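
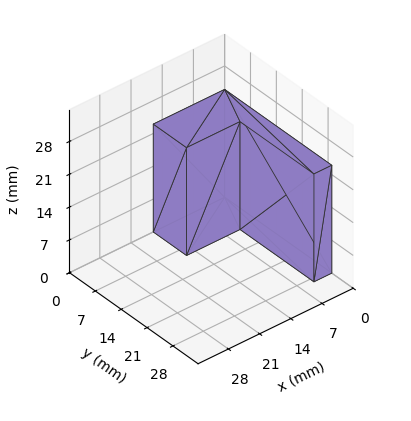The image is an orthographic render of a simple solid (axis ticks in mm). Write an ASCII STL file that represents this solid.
Reading the render: the shape is an L-shaped prism: outer 16 × 29 mm, arm thicknesses ≈ 9 mm (horizontal) and 4 mm (vertical), extruded 23 mm in z (dimensions read to the nearest mm from the axis ticks). For the STL, each face is triangulated and given an outward normal.

solid part
  facet normal 0.0000 0.0000 -1.0000
    outer loop
      vertex 16.0 9.0 0.0
      vertex 16.0 0.0 0.0
      vertex 0.0 0.0 0.0
    endloop
  endfacet
  facet normal 0.0000 0.0000 -1.0000
    outer loop
      vertex 4.0 9.0 0.0
      vertex 16.0 9.0 0.0
      vertex 0.0 0.0 0.0
    endloop
  endfacet
  facet normal 0.0000 0.0000 -1.0000
    outer loop
      vertex 4.0 29.0 0.0
      vertex 4.0 9.0 0.0
      vertex 0.0 0.0 0.0
    endloop
  endfacet
  facet normal 0.0000 0.0000 -1.0000
    outer loop
      vertex 0.0 29.0 0.0
      vertex 4.0 29.0 0.0
      vertex 0.0 0.0 0.0
    endloop
  endfacet
  facet normal 0.0000 0.0000 1.0000
    outer loop
      vertex 0.0 0.0 23.0
      vertex 16.0 0.0 23.0
      vertex 16.0 9.0 23.0
    endloop
  endfacet
  facet normal 0.0000 0.0000 1.0000
    outer loop
      vertex 0.0 0.0 23.0
      vertex 16.0 9.0 23.0
      vertex 4.0 9.0 23.0
    endloop
  endfacet
  facet normal 0.0000 0.0000 1.0000
    outer loop
      vertex 0.0 0.0 23.0
      vertex 4.0 9.0 23.0
      vertex 4.0 29.0 23.0
    endloop
  endfacet
  facet normal 0.0000 0.0000 1.0000
    outer loop
      vertex 0.0 0.0 23.0
      vertex 4.0 29.0 23.0
      vertex 0.0 29.0 23.0
    endloop
  endfacet
  facet normal 0.0000 -1.0000 0.0000
    outer loop
      vertex 0.0 0.0 0.0
      vertex 16.0 0.0 0.0
      vertex 16.0 0.0 23.0
    endloop
  endfacet
  facet normal 0.0000 -1.0000 0.0000
    outer loop
      vertex 0.0 0.0 0.0
      vertex 16.0 0.0 23.0
      vertex 0.0 0.0 23.0
    endloop
  endfacet
  facet normal 1.0000 0.0000 0.0000
    outer loop
      vertex 16.0 0.0 0.0
      vertex 16.0 9.0 0.0
      vertex 16.0 9.0 23.0
    endloop
  endfacet
  facet normal 1.0000 0.0000 0.0000
    outer loop
      vertex 16.0 0.0 0.0
      vertex 16.0 9.0 23.0
      vertex 16.0 0.0 23.0
    endloop
  endfacet
  facet normal 0.0000 1.0000 0.0000
    outer loop
      vertex 16.0 9.0 0.0
      vertex 4.0 9.0 0.0
      vertex 4.0 9.0 23.0
    endloop
  endfacet
  facet normal 0.0000 1.0000 0.0000
    outer loop
      vertex 16.0 9.0 0.0
      vertex 4.0 9.0 23.0
      vertex 16.0 9.0 23.0
    endloop
  endfacet
  facet normal 1.0000 0.0000 0.0000
    outer loop
      vertex 4.0 9.0 0.0
      vertex 4.0 29.0 0.0
      vertex 4.0 29.0 23.0
    endloop
  endfacet
  facet normal 1.0000 0.0000 0.0000
    outer loop
      vertex 4.0 9.0 0.0
      vertex 4.0 29.0 23.0
      vertex 4.0 9.0 23.0
    endloop
  endfacet
  facet normal 0.0000 1.0000 0.0000
    outer loop
      vertex 4.0 29.0 0.0
      vertex 0.0 29.0 0.0
      vertex 0.0 29.0 23.0
    endloop
  endfacet
  facet normal 0.0000 1.0000 0.0000
    outer loop
      vertex 4.0 29.0 0.0
      vertex 0.0 29.0 23.0
      vertex 4.0 29.0 23.0
    endloop
  endfacet
  facet normal -1.0000 0.0000 0.0000
    outer loop
      vertex 0.0 29.0 0.0
      vertex 0.0 0.0 0.0
      vertex 0.0 0.0 23.0
    endloop
  endfacet
  facet normal -1.0000 0.0000 0.0000
    outer loop
      vertex 0.0 29.0 0.0
      vertex 0.0 0.0 23.0
      vertex 0.0 29.0 23.0
    endloop
  endfacet
endsolid part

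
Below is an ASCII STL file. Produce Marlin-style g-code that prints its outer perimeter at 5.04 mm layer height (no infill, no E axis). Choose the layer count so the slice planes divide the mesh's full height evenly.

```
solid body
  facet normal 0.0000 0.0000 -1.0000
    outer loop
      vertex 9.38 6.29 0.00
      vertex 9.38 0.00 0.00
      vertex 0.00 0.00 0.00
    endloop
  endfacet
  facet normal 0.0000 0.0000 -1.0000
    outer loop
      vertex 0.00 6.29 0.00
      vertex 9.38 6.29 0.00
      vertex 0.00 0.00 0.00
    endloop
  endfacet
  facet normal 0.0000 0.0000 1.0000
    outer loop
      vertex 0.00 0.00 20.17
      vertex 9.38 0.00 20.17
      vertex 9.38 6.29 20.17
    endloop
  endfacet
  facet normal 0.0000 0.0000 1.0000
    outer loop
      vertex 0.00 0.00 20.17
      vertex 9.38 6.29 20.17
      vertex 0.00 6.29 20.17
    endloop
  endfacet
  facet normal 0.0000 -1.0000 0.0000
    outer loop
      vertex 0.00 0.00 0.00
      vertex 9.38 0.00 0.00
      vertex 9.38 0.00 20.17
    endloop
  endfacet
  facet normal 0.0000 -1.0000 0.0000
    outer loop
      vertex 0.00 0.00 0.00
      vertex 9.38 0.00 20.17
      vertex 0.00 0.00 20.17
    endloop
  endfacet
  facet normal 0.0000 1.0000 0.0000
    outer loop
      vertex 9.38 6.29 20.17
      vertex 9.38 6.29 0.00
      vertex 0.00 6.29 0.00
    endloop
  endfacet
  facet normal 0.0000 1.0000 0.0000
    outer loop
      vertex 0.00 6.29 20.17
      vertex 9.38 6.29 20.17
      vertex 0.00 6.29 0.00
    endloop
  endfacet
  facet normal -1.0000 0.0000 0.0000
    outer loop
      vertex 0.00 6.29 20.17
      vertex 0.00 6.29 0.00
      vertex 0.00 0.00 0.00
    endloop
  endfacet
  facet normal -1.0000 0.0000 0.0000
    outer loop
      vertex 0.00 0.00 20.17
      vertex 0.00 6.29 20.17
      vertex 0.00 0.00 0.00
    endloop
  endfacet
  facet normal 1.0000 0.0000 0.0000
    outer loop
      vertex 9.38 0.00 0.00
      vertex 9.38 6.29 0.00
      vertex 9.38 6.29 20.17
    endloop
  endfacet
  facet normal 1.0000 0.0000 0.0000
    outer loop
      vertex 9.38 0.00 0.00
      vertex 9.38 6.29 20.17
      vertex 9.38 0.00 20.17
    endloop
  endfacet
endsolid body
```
; perimeter-only toolpath
G21 ; units = mm
G90 ; absolute positioning
G28 ; home
; layer 1
G0 Z5.04
G0 X0.00 Y0.00
G1 X9.38 Y0.00
G1 X9.38 Y6.29
G1 X0.00 Y6.29
G1 X0.00 Y0.00
; layer 2
G0 Z10.09
G0 X0.00 Y0.00
G1 X9.38 Y0.00
G1 X9.38 Y6.29
G1 X0.00 Y6.29
G1 X0.00 Y0.00
; layer 3
G0 Z15.13
G0 X0.00 Y0.00
G1 X9.38 Y0.00
G1 X9.38 Y6.29
G1 X0.00 Y6.29
G1 X0.00 Y0.00
; layer 4
G0 Z20.17
G0 X0.00 Y0.00
G1 X9.38 Y0.00
G1 X9.38 Y6.29
G1 X0.00 Y6.29
G1 X0.00 Y0.00
M2 ; end

The solid is a rectangular box, roughly 9.38 × 6.29 mm footprint and 20.2 mm tall. Slicing at Δz = 5.04 mm — 4 equal slices spanning the solid's height, so layer i sits at z = i·h/4 — gives 4 non-empty perimeters. Each is a 4-segment closed polygon; G0 lifts to the layer z and rapids to the start vertex, then G1 traces the edges.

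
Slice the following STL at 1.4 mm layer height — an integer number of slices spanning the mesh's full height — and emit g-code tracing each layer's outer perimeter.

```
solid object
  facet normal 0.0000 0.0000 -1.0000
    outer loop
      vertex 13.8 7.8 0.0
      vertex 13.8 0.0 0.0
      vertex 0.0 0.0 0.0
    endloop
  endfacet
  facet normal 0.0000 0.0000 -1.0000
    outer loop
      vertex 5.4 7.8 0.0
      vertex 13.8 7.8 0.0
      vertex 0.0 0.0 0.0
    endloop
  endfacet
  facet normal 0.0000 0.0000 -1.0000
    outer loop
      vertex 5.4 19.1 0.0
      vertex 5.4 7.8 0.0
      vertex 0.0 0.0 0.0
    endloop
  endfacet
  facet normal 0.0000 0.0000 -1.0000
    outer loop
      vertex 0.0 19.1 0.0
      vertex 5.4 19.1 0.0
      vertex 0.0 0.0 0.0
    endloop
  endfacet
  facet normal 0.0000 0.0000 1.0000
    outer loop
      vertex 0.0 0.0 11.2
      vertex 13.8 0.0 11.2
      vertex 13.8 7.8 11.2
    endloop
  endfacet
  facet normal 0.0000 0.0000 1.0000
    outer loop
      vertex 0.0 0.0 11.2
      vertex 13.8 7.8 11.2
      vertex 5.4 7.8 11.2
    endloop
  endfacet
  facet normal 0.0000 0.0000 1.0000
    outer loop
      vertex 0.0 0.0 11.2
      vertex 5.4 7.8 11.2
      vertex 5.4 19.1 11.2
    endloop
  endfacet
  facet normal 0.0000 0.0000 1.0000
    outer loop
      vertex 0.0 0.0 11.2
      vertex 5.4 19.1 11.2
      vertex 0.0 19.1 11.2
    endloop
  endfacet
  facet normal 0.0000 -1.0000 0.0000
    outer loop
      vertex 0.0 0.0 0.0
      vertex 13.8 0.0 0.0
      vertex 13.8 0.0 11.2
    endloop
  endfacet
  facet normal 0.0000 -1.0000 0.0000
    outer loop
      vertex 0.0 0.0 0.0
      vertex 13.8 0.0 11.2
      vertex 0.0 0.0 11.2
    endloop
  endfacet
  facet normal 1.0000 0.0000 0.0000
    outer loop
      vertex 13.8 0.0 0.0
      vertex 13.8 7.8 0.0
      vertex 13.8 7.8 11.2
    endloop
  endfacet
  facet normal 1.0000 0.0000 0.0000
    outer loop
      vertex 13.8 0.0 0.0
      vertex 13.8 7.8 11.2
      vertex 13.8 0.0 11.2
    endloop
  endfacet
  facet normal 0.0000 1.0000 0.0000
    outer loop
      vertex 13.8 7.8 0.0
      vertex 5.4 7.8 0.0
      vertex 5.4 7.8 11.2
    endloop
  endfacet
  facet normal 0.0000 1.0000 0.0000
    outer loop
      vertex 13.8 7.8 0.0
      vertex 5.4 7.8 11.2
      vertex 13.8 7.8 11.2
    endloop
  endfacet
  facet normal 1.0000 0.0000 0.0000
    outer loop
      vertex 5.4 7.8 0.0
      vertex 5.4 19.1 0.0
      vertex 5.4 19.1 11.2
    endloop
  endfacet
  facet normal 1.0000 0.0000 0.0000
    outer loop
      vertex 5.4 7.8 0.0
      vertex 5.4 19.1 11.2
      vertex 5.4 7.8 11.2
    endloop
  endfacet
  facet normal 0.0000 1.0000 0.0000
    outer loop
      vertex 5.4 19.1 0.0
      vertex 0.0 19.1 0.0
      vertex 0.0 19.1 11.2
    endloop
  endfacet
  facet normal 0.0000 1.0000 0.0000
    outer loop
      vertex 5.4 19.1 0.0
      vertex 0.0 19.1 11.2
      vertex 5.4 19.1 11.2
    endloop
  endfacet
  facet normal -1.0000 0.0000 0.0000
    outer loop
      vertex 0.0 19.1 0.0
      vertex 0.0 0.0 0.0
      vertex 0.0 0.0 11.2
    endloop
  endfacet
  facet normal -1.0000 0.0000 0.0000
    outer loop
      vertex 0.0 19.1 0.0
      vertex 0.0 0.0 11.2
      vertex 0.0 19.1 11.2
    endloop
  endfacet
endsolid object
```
; perimeter-only toolpath
G21 ; units = mm
G90 ; absolute positioning
G28 ; home
; layer 1
G0 Z1.4
G0 X0.0 Y0.0
G1 X13.8 Y0.0
G1 X13.8 Y7.8
G1 X5.4 Y7.8
G1 X5.4 Y19.1
G1 X0.0 Y19.1
G1 X0.0 Y0.0
; layer 2
G0 Z2.8
G0 X0.0 Y0.0
G1 X13.8 Y0.0
G1 X13.8 Y7.8
G1 X5.4 Y7.8
G1 X5.4 Y19.1
G1 X0.0 Y19.1
G1 X0.0 Y0.0
; layer 3
G0 Z4.2
G0 X0.0 Y0.0
G1 X13.8 Y0.0
G1 X13.8 Y7.8
G1 X5.4 Y7.8
G1 X5.4 Y19.1
G1 X0.0 Y19.1
G1 X0.0 Y0.0
; layer 4
G0 Z5.6
G0 X0.0 Y0.0
G1 X13.8 Y0.0
G1 X13.8 Y7.8
G1 X5.4 Y7.8
G1 X5.4 Y19.1
G1 X0.0 Y19.1
G1 X0.0 Y0.0
; layer 5
G0 Z7.0
G0 X0.0 Y0.0
G1 X13.8 Y0.0
G1 X13.8 Y7.8
G1 X5.4 Y7.8
G1 X5.4 Y19.1
G1 X0.0 Y19.1
G1 X0.0 Y0.0
; layer 6
G0 Z8.4
G0 X0.0 Y0.0
G1 X13.8 Y0.0
G1 X13.8 Y7.8
G1 X5.4 Y7.8
G1 X5.4 Y19.1
G1 X0.0 Y19.1
G1 X0.0 Y0.0
; layer 7
G0 Z9.8
G0 X0.0 Y0.0
G1 X13.8 Y0.0
G1 X13.8 Y7.8
G1 X5.4 Y7.8
G1 X5.4 Y19.1
G1 X0.0 Y19.1
G1 X0.0 Y0.0
; layer 8
G0 Z11.2
G0 X0.0 Y0.0
G1 X13.8 Y0.0
G1 X13.8 Y7.8
G1 X5.4 Y7.8
G1 X5.4 Y19.1
G1 X0.0 Y19.1
G1 X0.0 Y0.0
M2 ; end

The solid is an L-shaped prism: outer 13.8 × 19.1 mm, arm thicknesses ≈ 7.8 mm (horizontal) and 5.4 mm (vertical), extruded 11.2 mm in z. Slicing at Δz = 1.4 mm — 8 equal slices spanning the solid's height, so layer i sits at z = i·h/8 — gives 8 non-empty perimeters. Each is a 6-segment closed polygon; G0 lifts to the layer z and rapids to the start vertex, then G1 traces the edges.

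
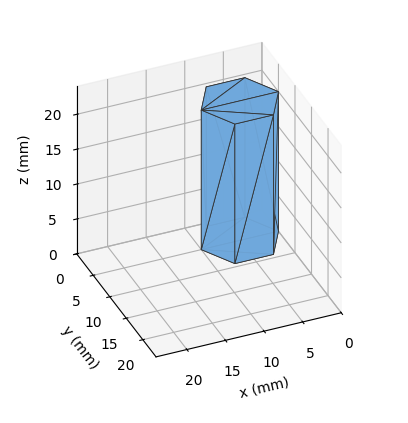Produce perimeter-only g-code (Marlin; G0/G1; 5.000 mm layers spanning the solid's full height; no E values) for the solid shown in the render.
Reading the render: the shape is a regular 6-sided prism (a cylinder approximated with 6 flat sides), circumscribed radius ≈ 5 mm, height ≈ 20 mm (dimensions read to the nearest mm from the axis ticks). For the g-code, the solid's height is divided into equal slices at the stated Δz and each level perimeter traced with G1 moves after a G0 lift.

; perimeter-only toolpath
G21 ; units = mm
G90 ; absolute positioning
G28 ; home
; layer 1
G0 Z5.000
G0 X10.000 Y5.000
G1 X7.500 Y9.330
G1 X2.500 Y9.330
G1 X0.000 Y5.000
G1 X2.500 Y0.670
G1 X7.500 Y0.670
G1 X10.000 Y5.000
; layer 2
G0 Z10.000
G0 X10.000 Y5.000
G1 X7.500 Y9.330
G1 X2.500 Y9.330
G1 X0.000 Y5.000
G1 X2.500 Y0.670
G1 X7.500 Y0.670
G1 X10.000 Y5.000
; layer 3
G0 Z15.000
G0 X10.000 Y5.000
G1 X7.500 Y9.330
G1 X2.500 Y9.330
G1 X0.000 Y5.000
G1 X2.500 Y0.670
G1 X7.500 Y0.670
G1 X10.000 Y5.000
; layer 4
G0 Z20.000
G0 X10.000 Y5.000
G1 X7.500 Y9.330
G1 X2.500 Y9.330
G1 X0.000 Y5.000
G1 X2.500 Y0.670
G1 X7.500 Y0.670
G1 X10.000 Y5.000
M2 ; end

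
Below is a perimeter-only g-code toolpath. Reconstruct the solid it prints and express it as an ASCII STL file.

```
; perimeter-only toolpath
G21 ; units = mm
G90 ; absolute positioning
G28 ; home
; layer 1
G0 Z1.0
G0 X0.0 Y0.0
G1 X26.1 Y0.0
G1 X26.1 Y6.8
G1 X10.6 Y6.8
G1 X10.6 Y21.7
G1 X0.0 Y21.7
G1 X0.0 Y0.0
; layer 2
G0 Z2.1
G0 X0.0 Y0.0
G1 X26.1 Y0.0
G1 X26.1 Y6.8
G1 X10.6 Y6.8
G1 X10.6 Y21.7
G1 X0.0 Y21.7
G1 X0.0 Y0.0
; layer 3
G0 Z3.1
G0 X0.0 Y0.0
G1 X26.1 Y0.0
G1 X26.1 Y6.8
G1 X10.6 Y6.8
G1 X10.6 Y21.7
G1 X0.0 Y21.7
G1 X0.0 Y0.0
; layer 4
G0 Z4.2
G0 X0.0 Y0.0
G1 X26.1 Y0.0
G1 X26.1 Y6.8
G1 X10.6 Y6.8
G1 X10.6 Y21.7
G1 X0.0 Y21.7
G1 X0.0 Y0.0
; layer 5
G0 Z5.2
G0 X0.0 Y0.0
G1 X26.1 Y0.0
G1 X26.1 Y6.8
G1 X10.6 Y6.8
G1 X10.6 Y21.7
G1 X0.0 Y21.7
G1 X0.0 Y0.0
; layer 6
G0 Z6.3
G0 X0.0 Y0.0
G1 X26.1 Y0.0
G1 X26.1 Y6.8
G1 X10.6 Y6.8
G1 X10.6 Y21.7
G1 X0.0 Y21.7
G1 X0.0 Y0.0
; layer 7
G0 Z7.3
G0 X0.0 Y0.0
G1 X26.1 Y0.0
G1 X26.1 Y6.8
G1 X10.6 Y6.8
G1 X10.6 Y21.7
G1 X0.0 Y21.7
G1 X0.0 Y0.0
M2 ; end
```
solid part
  facet normal 0.0000 0.0000 -1.0000
    outer loop
      vertex 26.1 6.8 0.0
      vertex 26.1 0.0 0.0
      vertex 0.0 0.0 0.0
    endloop
  endfacet
  facet normal 0.0000 0.0000 -1.0000
    outer loop
      vertex 10.6 6.8 0.0
      vertex 26.1 6.8 0.0
      vertex 0.0 0.0 0.0
    endloop
  endfacet
  facet normal 0.0000 0.0000 -1.0000
    outer loop
      vertex 10.6 21.7 0.0
      vertex 10.6 6.8 0.0
      vertex 0.0 0.0 0.0
    endloop
  endfacet
  facet normal 0.0000 0.0000 -1.0000
    outer loop
      vertex 0.0 21.7 0.0
      vertex 10.6 21.7 0.0
      vertex 0.0 0.0 0.0
    endloop
  endfacet
  facet normal 0.0000 0.0000 1.0000
    outer loop
      vertex 0.0 0.0 7.3
      vertex 26.1 0.0 7.3
      vertex 26.1 6.8 7.3
    endloop
  endfacet
  facet normal 0.0000 0.0000 1.0000
    outer loop
      vertex 0.0 0.0 7.3
      vertex 26.1 6.8 7.3
      vertex 10.6 6.8 7.3
    endloop
  endfacet
  facet normal 0.0000 0.0000 1.0000
    outer loop
      vertex 0.0 0.0 7.3
      vertex 10.6 6.8 7.3
      vertex 10.6 21.7 7.3
    endloop
  endfacet
  facet normal 0.0000 0.0000 1.0000
    outer loop
      vertex 0.0 0.0 7.3
      vertex 10.6 21.7 7.3
      vertex 0.0 21.7 7.3
    endloop
  endfacet
  facet normal 0.0000 -1.0000 0.0000
    outer loop
      vertex 0.0 0.0 0.0
      vertex 26.1 0.0 0.0
      vertex 26.1 0.0 7.3
    endloop
  endfacet
  facet normal 0.0000 -1.0000 0.0000
    outer loop
      vertex 0.0 0.0 0.0
      vertex 26.1 0.0 7.3
      vertex 0.0 0.0 7.3
    endloop
  endfacet
  facet normal 1.0000 0.0000 0.0000
    outer loop
      vertex 26.1 0.0 0.0
      vertex 26.1 6.8 0.0
      vertex 26.1 6.8 7.3
    endloop
  endfacet
  facet normal 1.0000 0.0000 0.0000
    outer loop
      vertex 26.1 0.0 0.0
      vertex 26.1 6.8 7.3
      vertex 26.1 0.0 7.3
    endloop
  endfacet
  facet normal 0.0000 1.0000 0.0000
    outer loop
      vertex 26.1 6.8 0.0
      vertex 10.6 6.8 0.0
      vertex 10.6 6.8 7.3
    endloop
  endfacet
  facet normal 0.0000 1.0000 0.0000
    outer loop
      vertex 26.1 6.8 0.0
      vertex 10.6 6.8 7.3
      vertex 26.1 6.8 7.3
    endloop
  endfacet
  facet normal 1.0000 0.0000 0.0000
    outer loop
      vertex 10.6 6.8 0.0
      vertex 10.6 21.7 0.0
      vertex 10.6 21.7 7.3
    endloop
  endfacet
  facet normal 1.0000 0.0000 0.0000
    outer loop
      vertex 10.6 6.8 0.0
      vertex 10.6 21.7 7.3
      vertex 10.6 6.8 7.3
    endloop
  endfacet
  facet normal 0.0000 1.0000 0.0000
    outer loop
      vertex 10.6 21.7 0.0
      vertex 0.0 21.7 0.0
      vertex 0.0 21.7 7.3
    endloop
  endfacet
  facet normal 0.0000 1.0000 0.0000
    outer loop
      vertex 10.6 21.7 0.0
      vertex 0.0 21.7 7.3
      vertex 10.6 21.7 7.3
    endloop
  endfacet
  facet normal -1.0000 0.0000 0.0000
    outer loop
      vertex 0.0 21.7 0.0
      vertex 0.0 0.0 0.0
      vertex 0.0 0.0 7.3
    endloop
  endfacet
  facet normal -1.0000 0.0000 0.0000
    outer loop
      vertex 0.0 21.7 0.0
      vertex 0.0 0.0 7.3
      vertex 0.0 21.7 7.3
    endloop
  endfacet
endsolid part

The G0 Z moves step by Δz≈1.0 mm. Every layer's G1 loop is the same polygon, so the solid is a straight extrusion of it from z=0 to z≈7.3. Closing with flat bottom and top caps and triangulating gives 20 facets — an L-shaped prism: outer 26.1 × 21.7 mm, arm thicknesses ≈ 6.8 mm (horizontal) and 10.6 mm (vertical), extruded 7.3 mm in z.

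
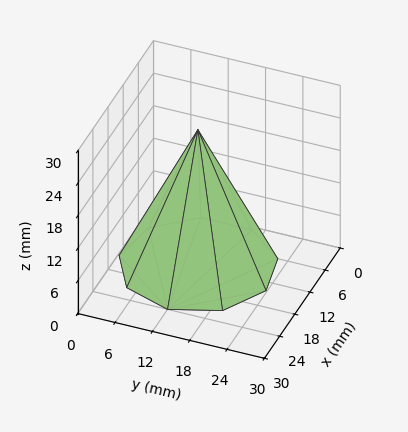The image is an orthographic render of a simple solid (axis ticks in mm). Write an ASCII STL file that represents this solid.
Reading the render: the shape is a regular 9-sided pyramid, base circumscribed radius ≈ 12 mm, apex at z ≈ 25 mm (dimensions read to the nearest mm from the axis ticks). For the STL, each face is triangulated and given an outward normal.

solid part
  facet normal 0.0000 0.0000 -1.0000
    outer loop
      vertex 14.1 23.8 0.0
      vertex 21.2 19.7 0.0
      vertex 24.0 12.0 0.0
    endloop
  endfacet
  facet normal 0.0000 0.0000 -1.0000
    outer loop
      vertex 6.0 22.4 0.0
      vertex 14.1 23.8 0.0
      vertex 24.0 12.0 0.0
    endloop
  endfacet
  facet normal 0.0000 0.0000 -1.0000
    outer loop
      vertex 0.7 16.1 0.0
      vertex 6.0 22.4 0.0
      vertex 24.0 12.0 0.0
    endloop
  endfacet
  facet normal 0.0000 0.0000 -1.0000
    outer loop
      vertex 0.7 7.9 0.0
      vertex 0.7 16.1 0.0
      vertex 24.0 12.0 0.0
    endloop
  endfacet
  facet normal 0.0000 0.0000 -1.0000
    outer loop
      vertex 6.0 1.6 0.0
      vertex 0.7 7.9 0.0
      vertex 24.0 12.0 0.0
    endloop
  endfacet
  facet normal 0.0000 0.0000 -1.0000
    outer loop
      vertex 14.1 0.2 0.0
      vertex 6.0 1.6 0.0
      vertex 24.0 12.0 0.0
    endloop
  endfacet
  facet normal 0.0000 0.0000 -1.0000
    outer loop
      vertex 21.2 4.3 0.0
      vertex 14.1 0.2 0.0
      vertex 24.0 12.0 0.0
    endloop
  endfacet
  facet normal 0.8567 0.3115 0.4112
    outer loop
      vertex 24.0 12.0 0.0
      vertex 21.2 19.7 0.0
      vertex 12.0 12.0 25.0
    endloop
  endfacet
  facet normal 0.4559 0.7895 0.4109
    outer loop
      vertex 21.2 19.7 0.0
      vertex 14.1 23.8 0.0
      vertex 12.0 12.0 25.0
    endloop
  endfacet
  facet normal -0.1553 0.8983 0.4110
    outer loop
      vertex 14.1 23.8 0.0
      vertex 6.0 22.4 0.0
      vertex 12.0 12.0 25.0
    endloop
  endfacet
  facet normal -0.6974 0.5867 0.4115
    outer loop
      vertex 6.0 22.4 0.0
      vertex 0.7 16.1 0.0
      vertex 12.0 12.0 25.0
    endloop
  endfacet
  facet normal -0.9112 0.0000 0.4119
    outer loop
      vertex 0.7 16.1 0.0
      vertex 0.7 7.9 0.0
      vertex 12.0 12.0 25.0
    endloop
  endfacet
  facet normal -0.6974 -0.5867 0.4115
    outer loop
      vertex 0.7 7.9 0.0
      vertex 6.0 1.6 0.0
      vertex 12.0 12.0 25.0
    endloop
  endfacet
  facet normal -0.1553 -0.8983 0.4110
    outer loop
      vertex 6.0 1.6 0.0
      vertex 14.1 0.2 0.0
      vertex 12.0 12.0 25.0
    endloop
  endfacet
  facet normal 0.4559 -0.7895 0.4109
    outer loop
      vertex 14.1 0.2 0.0
      vertex 21.2 4.3 0.0
      vertex 12.0 12.0 25.0
    endloop
  endfacet
  facet normal 0.8567 -0.3115 0.4112
    outer loop
      vertex 21.2 4.3 0.0
      vertex 24.0 12.0 0.0
      vertex 12.0 12.0 25.0
    endloop
  endfacet
endsolid part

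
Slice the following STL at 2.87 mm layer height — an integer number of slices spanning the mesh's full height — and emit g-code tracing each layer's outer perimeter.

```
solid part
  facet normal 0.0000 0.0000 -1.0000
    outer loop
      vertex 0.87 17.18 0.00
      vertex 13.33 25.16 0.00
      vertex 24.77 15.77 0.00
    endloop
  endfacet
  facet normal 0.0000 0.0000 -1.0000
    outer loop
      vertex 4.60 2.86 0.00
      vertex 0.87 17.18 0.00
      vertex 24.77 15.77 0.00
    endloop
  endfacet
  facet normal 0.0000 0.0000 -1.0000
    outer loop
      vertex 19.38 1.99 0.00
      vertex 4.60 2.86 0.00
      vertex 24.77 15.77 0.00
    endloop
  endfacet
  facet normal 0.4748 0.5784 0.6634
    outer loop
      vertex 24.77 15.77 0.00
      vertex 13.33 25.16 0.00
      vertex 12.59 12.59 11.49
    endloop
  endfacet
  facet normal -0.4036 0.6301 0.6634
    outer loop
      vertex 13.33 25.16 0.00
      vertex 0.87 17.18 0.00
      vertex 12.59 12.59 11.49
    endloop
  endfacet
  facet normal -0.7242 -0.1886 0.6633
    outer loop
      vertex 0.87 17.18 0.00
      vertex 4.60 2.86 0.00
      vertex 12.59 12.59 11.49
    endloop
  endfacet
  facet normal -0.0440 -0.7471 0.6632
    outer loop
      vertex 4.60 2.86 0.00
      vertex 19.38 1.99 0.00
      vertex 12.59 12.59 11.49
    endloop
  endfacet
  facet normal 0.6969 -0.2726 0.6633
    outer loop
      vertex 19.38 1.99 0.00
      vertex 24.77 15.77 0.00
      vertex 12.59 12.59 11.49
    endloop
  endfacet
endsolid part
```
; perimeter-only toolpath
G21 ; units = mm
G90 ; absolute positioning
G28 ; home
; layer 1
G0 Z2.87
G0 X21.73 Y14.98
G1 X13.14 Y22.02
G1 X3.80 Y16.03
G1 X6.60 Y5.29
G1 X17.68 Y4.64
G1 X21.73 Y14.98
; layer 2
G0 Z5.75
G0 X18.68 Y14.18
G1 X12.96 Y18.88
G1 X6.73 Y14.88
G1 X8.59 Y7.72
G1 X15.98 Y7.29
G1 X18.68 Y14.18
; layer 3
G0 Z8.62
G0 X15.63 Y13.38
G1 X12.77 Y15.73
G1 X9.66 Y13.74
G1 X10.59 Y10.16
G1 X14.29 Y9.94
G1 X15.63 Y13.38
M2 ; end

The solid is a regular 5-sided pyramid, base circumscribed radius ≈ 12.6 mm, apex at z ≈ 11.5 mm. Slicing at Δz = 2.87 mm — 4 equal slices spanning the solid's height, so layer i sits at z = i·h/4 — gives 3 non-empty perimeters. Each is a 5-segment closed polygon; G0 lifts to the layer z and rapids to the start vertex, then G1 traces the edges. The cross-section shrinks linearly with z (the slice at the apex is degenerate and omitted).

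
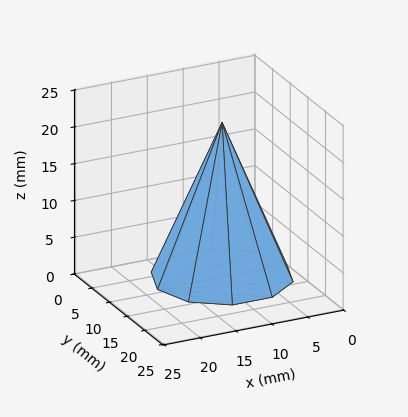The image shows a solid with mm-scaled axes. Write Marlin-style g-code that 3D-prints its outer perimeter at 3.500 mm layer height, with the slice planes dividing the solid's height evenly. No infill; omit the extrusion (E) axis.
Reading the render: the shape is a regular 10-sided pyramid, base circumscribed radius ≈ 9 mm, apex at z ≈ 21 mm (dimensions read to the nearest mm from the axis ticks). For the g-code, the solid's height is divided into equal slices at the stated Δz and each level perimeter traced with G1 moves after a G0 lift.

; perimeter-only toolpath
G21 ; units = mm
G90 ; absolute positioning
G28 ; home
; layer 1
G0 Z3.500
G0 X16.500 Y9.000
G1 X15.067 Y13.408
G1 X11.318 Y16.133
G1 X6.682 Y16.133
G1 X2.932 Y13.408
G1 X1.500 Y9.000
G1 X2.932 Y4.592
G1 X6.682 Y1.867
G1 X11.318 Y1.867
G1 X15.067 Y4.592
G1 X16.500 Y9.000
; layer 2
G0 Z7.000
G0 X15.000 Y9.000
G1 X13.854 Y12.527
G1 X10.854 Y14.707
G1 X7.146 Y14.707
G1 X4.146 Y12.527
G1 X3.000 Y9.000
G1 X4.146 Y5.473
G1 X7.146 Y3.293
G1 X10.854 Y3.293
G1 X13.854 Y5.473
G1 X15.000 Y9.000
; layer 3
G0 Z10.500
G0 X13.500 Y9.000
G1 X12.640 Y11.645
G1 X10.390 Y13.280
G1 X7.610 Y13.280
G1 X5.359 Y11.645
G1 X4.500 Y9.000
G1 X5.359 Y6.355
G1 X7.610 Y4.720
G1 X10.390 Y4.720
G1 X12.640 Y6.355
G1 X13.500 Y9.000
; layer 4
G0 Z14.000
G0 X12.000 Y9.000
G1 X11.427 Y10.763
G1 X9.927 Y11.853
G1 X8.073 Y11.853
G1 X6.573 Y10.763
G1 X6.000 Y9.000
G1 X6.573 Y7.237
G1 X8.073 Y6.147
G1 X9.927 Y6.147
G1 X11.427 Y7.237
G1 X12.000 Y9.000
; layer 5
G0 Z17.500
G0 X10.500 Y9.000
G1 X10.213 Y9.882
G1 X9.463 Y10.427
G1 X8.537 Y10.427
G1 X7.787 Y9.882
G1 X7.500 Y9.000
G1 X7.787 Y8.118
G1 X8.537 Y7.573
G1 X9.463 Y7.573
G1 X10.213 Y8.118
G1 X10.500 Y9.000
M2 ; end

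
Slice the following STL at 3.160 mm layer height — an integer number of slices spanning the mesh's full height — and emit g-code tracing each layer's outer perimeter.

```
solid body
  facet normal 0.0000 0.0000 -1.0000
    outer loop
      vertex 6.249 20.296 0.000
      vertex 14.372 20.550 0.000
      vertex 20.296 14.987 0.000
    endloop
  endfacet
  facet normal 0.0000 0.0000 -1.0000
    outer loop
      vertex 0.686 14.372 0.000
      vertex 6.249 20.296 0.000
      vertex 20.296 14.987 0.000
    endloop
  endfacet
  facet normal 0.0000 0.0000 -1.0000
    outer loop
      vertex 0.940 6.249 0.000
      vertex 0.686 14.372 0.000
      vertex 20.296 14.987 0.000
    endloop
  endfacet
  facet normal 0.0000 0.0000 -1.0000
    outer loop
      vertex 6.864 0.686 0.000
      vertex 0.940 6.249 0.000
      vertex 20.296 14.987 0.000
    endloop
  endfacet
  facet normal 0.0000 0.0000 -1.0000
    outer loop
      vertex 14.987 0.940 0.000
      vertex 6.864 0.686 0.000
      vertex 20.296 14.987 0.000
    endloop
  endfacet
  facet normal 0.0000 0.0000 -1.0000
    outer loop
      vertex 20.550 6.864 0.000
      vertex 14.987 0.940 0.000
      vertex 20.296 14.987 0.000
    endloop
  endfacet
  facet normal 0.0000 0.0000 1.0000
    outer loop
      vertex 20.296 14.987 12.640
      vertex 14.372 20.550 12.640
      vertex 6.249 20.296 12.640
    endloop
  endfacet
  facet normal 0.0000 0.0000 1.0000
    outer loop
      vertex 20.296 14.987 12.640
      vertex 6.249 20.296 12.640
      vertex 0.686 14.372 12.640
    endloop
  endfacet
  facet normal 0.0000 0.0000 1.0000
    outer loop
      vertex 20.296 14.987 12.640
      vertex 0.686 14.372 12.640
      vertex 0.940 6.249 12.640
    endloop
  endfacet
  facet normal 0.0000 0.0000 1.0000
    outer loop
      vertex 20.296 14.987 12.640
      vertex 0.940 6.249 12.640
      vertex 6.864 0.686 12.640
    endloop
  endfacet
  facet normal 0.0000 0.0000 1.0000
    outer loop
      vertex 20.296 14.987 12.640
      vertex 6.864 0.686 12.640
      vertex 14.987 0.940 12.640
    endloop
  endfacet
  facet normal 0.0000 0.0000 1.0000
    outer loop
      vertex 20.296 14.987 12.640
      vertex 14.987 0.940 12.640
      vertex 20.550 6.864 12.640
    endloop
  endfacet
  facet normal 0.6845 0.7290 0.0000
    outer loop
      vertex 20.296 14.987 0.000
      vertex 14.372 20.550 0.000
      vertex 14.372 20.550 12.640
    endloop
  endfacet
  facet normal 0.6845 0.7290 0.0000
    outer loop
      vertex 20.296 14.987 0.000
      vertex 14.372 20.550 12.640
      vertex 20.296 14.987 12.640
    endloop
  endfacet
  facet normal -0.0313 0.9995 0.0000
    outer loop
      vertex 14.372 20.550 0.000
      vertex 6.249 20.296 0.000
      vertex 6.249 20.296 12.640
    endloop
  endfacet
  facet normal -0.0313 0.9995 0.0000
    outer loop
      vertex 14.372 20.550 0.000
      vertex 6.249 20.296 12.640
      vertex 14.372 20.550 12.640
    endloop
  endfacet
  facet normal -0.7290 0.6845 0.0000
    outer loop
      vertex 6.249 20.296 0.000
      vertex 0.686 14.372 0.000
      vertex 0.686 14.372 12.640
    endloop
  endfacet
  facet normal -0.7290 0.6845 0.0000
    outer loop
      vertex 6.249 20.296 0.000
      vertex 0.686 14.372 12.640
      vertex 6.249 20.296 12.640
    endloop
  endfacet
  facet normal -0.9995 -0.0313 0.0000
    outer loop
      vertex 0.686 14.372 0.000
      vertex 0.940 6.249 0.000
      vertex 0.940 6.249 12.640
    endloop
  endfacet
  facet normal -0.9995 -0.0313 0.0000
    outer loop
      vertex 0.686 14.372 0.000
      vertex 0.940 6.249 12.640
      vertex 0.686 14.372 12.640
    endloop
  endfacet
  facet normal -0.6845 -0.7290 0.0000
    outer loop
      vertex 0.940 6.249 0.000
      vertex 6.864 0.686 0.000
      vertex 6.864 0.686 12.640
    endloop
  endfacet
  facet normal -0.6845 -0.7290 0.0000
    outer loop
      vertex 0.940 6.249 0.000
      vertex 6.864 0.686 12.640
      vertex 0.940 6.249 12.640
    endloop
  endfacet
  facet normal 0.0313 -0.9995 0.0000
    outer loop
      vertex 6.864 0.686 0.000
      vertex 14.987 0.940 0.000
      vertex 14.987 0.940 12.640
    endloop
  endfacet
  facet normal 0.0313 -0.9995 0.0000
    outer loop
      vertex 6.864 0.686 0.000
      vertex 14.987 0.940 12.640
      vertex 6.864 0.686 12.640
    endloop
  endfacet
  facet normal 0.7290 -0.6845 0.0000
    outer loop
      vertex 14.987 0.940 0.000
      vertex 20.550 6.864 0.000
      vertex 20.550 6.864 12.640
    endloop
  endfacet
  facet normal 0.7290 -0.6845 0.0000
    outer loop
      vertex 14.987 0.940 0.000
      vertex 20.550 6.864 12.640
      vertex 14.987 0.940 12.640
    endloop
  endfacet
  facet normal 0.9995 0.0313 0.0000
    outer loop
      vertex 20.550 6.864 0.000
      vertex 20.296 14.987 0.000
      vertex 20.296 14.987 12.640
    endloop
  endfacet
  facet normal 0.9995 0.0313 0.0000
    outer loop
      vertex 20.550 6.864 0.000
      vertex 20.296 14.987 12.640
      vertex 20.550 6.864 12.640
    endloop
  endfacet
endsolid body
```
; perimeter-only toolpath
G21 ; units = mm
G90 ; absolute positioning
G28 ; home
; layer 1
G0 Z3.160
G0 X20.296 Y14.987
G1 X14.372 Y20.550
G1 X6.249 Y20.296
G1 X0.686 Y14.372
G1 X0.940 Y6.249
G1 X6.864 Y0.686
G1 X14.987 Y0.940
G1 X20.550 Y6.864
G1 X20.296 Y14.987
; layer 2
G0 Z6.320
G0 X20.296 Y14.987
G1 X14.372 Y20.550
G1 X6.249 Y20.296
G1 X0.686 Y14.372
G1 X0.940 Y6.249
G1 X6.864 Y0.686
G1 X14.987 Y0.940
G1 X20.550 Y6.864
G1 X20.296 Y14.987
; layer 3
G0 Z9.480
G0 X20.296 Y14.987
G1 X14.372 Y20.550
G1 X6.249 Y20.296
G1 X0.686 Y14.372
G1 X0.940 Y6.249
G1 X6.864 Y0.686
G1 X14.987 Y0.940
G1 X20.550 Y6.864
G1 X20.296 Y14.987
; layer 4
G0 Z12.640
G0 X20.296 Y14.987
G1 X14.372 Y20.550
G1 X6.249 Y20.296
G1 X0.686 Y14.372
G1 X0.940 Y6.249
G1 X6.864 Y0.686
G1 X14.987 Y0.940
G1 X20.550 Y6.864
G1 X20.296 Y14.987
M2 ; end

The solid is a regular 8-sided prism (a cylinder approximated with 8 flat sides), circumscribed radius ≈ 10.6 mm, height ≈ 12.6 mm. Slicing at Δz = 3.160 mm — 4 equal slices spanning the solid's height, so layer i sits at z = i·h/4 — gives 4 non-empty perimeters. Each is a 8-segment closed polygon; G0 lifts to the layer z and rapids to the start vertex, then G1 traces the edges.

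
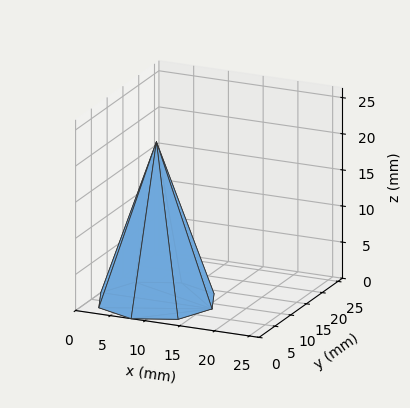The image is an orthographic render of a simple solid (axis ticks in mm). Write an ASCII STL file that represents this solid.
Reading the render: the shape is a regular 8-sided pyramid, base circumscribed radius ≈ 8 mm, apex at z ≈ 22 mm (dimensions read to the nearest mm from the axis ticks). For the STL, each face is triangulated and given an outward normal.

solid part
  facet normal 0.0000 0.0000 -1.0000
    outer loop
      vertex 8.0 16.0 0.0
      vertex 13.7 13.7 0.0
      vertex 16.0 8.0 0.0
    endloop
  endfacet
  facet normal 0.0000 0.0000 -1.0000
    outer loop
      vertex 2.3 13.7 0.0
      vertex 8.0 16.0 0.0
      vertex 16.0 8.0 0.0
    endloop
  endfacet
  facet normal 0.0000 0.0000 -1.0000
    outer loop
      vertex 0.0 8.0 0.0
      vertex 2.3 13.7 0.0
      vertex 16.0 8.0 0.0
    endloop
  endfacet
  facet normal 0.0000 0.0000 -1.0000
    outer loop
      vertex 2.3 2.3 0.0
      vertex 0.0 8.0 0.0
      vertex 16.0 8.0 0.0
    endloop
  endfacet
  facet normal 0.0000 0.0000 -1.0000
    outer loop
      vertex 8.0 0.0 0.0
      vertex 2.3 2.3 0.0
      vertex 16.0 8.0 0.0
    endloop
  endfacet
  facet normal 0.0000 0.0000 -1.0000
    outer loop
      vertex 13.7 2.3 0.0
      vertex 8.0 0.0 0.0
      vertex 16.0 8.0 0.0
    endloop
  endfacet
  facet normal 0.8787 0.3546 0.3195
    outer loop
      vertex 16.0 8.0 0.0
      vertex 13.7 13.7 0.0
      vertex 8.0 8.0 22.0
    endloop
  endfacet
  facet normal 0.3546 0.8787 0.3195
    outer loop
      vertex 13.7 13.7 0.0
      vertex 8.0 16.0 0.0
      vertex 8.0 8.0 22.0
    endloop
  endfacet
  facet normal -0.3546 0.8787 0.3195
    outer loop
      vertex 8.0 16.0 0.0
      vertex 2.3 13.7 0.0
      vertex 8.0 8.0 22.0
    endloop
  endfacet
  facet normal -0.8787 0.3546 0.3195
    outer loop
      vertex 2.3 13.7 0.0
      vertex 0.0 8.0 0.0
      vertex 8.0 8.0 22.0
    endloop
  endfacet
  facet normal -0.8787 -0.3546 0.3195
    outer loop
      vertex 0.0 8.0 0.0
      vertex 2.3 2.3 0.0
      vertex 8.0 8.0 22.0
    endloop
  endfacet
  facet normal -0.3546 -0.8787 0.3195
    outer loop
      vertex 2.3 2.3 0.0
      vertex 8.0 0.0 0.0
      vertex 8.0 8.0 22.0
    endloop
  endfacet
  facet normal 0.3546 -0.8787 0.3195
    outer loop
      vertex 8.0 0.0 0.0
      vertex 13.7 2.3 0.0
      vertex 8.0 8.0 22.0
    endloop
  endfacet
  facet normal 0.8787 -0.3546 0.3195
    outer loop
      vertex 13.7 2.3 0.0
      vertex 16.0 8.0 0.0
      vertex 8.0 8.0 22.0
    endloop
  endfacet
endsolid part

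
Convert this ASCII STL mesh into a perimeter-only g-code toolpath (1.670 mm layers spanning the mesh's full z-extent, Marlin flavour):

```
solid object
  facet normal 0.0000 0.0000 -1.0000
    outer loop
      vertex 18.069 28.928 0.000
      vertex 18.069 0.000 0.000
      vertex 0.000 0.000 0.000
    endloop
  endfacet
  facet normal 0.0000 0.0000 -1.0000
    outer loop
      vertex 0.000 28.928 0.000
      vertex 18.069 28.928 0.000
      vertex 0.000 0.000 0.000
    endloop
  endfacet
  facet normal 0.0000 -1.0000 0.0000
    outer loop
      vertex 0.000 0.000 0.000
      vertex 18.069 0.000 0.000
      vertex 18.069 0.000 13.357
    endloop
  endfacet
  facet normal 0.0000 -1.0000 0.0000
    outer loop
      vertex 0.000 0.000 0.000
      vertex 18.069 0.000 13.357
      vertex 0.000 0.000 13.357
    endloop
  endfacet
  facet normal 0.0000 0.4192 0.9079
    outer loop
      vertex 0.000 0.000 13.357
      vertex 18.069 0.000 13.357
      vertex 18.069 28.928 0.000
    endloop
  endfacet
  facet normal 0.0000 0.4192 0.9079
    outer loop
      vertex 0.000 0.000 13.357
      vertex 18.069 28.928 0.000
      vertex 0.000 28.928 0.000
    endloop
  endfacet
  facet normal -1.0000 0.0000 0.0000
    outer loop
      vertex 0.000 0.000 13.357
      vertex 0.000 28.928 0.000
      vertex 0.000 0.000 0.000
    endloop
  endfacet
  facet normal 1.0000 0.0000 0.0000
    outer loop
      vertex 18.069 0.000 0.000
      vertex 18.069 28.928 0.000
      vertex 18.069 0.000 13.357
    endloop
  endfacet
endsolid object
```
; perimeter-only toolpath
G21 ; units = mm
G90 ; absolute positioning
G28 ; home
; layer 1
G0 Z1.670
G0 X0.000 Y0.000
G1 X18.069 Y0.000
G1 X18.069 Y25.312
G1 X0.000 Y25.312
G1 X0.000 Y0.000
; layer 2
G0 Z3.339
G0 X0.000 Y0.000
G1 X18.069 Y0.000
G1 X18.069 Y21.696
G1 X0.000 Y21.696
G1 X0.000 Y0.000
; layer 3
G0 Z5.009
G0 X0.000 Y0.000
G1 X18.069 Y0.000
G1 X18.069 Y18.080
G1 X0.000 Y18.080
G1 X0.000 Y0.000
; layer 4
G0 Z6.678
G0 X0.000 Y0.000
G1 X18.069 Y0.000
G1 X18.069 Y14.464
G1 X0.000 Y14.464
G1 X0.000 Y0.000
; layer 5
G0 Z8.348
G0 X0.000 Y0.000
G1 X18.069 Y0.000
G1 X18.069 Y10.848
G1 X0.000 Y10.848
G1 X0.000 Y0.000
; layer 6
G0 Z10.018
G0 X0.000 Y0.000
G1 X18.069 Y0.000
G1 X18.069 Y7.232
G1 X0.000 Y7.232
G1 X0.000 Y0.000
; layer 7
G0 Z11.687
G0 X0.000 Y0.000
G1 X18.069 Y0.000
G1 X18.069 Y3.616
G1 X0.000 Y3.616
G1 X0.000 Y0.000
M2 ; end

The solid is a wedge (ramp): 18.1 × 28.9 mm base, rising to 13.4 mm along the y=0 edge and sloping linearly to z=0 at y=28.9. Slicing at Δz = 1.670 mm — 8 equal slices spanning the solid's height, so layer i sits at z = i·h/8 — gives 7 non-empty perimeters. Each is a 4-segment closed polygon; G0 lifts to the layer z and rapids to the start vertex, then G1 traces the edges. The cross-section shrinks linearly with z (the slice at the apex is degenerate and omitted).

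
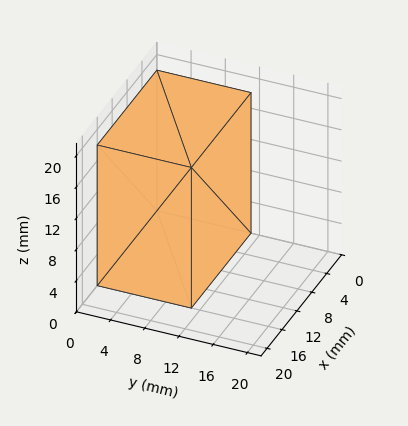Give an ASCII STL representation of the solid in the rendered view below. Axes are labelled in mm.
Reading the render: the shape is a rectangular box, roughly 16 × 11 mm footprint and 18 mm tall (dimensions read to the nearest mm from the axis ticks). For the STL, each face is triangulated and given an outward normal.

solid part
  facet normal 0.0000 0.0000 -1.0000
    outer loop
      vertex 16.000 11.000 0.000
      vertex 16.000 0.000 0.000
      vertex 0.000 0.000 0.000
    endloop
  endfacet
  facet normal 0.0000 0.0000 -1.0000
    outer loop
      vertex 0.000 11.000 0.000
      vertex 16.000 11.000 0.000
      vertex 0.000 0.000 0.000
    endloop
  endfacet
  facet normal 0.0000 0.0000 1.0000
    outer loop
      vertex 0.000 0.000 18.000
      vertex 16.000 0.000 18.000
      vertex 16.000 11.000 18.000
    endloop
  endfacet
  facet normal 0.0000 0.0000 1.0000
    outer loop
      vertex 0.000 0.000 18.000
      vertex 16.000 11.000 18.000
      vertex 0.000 11.000 18.000
    endloop
  endfacet
  facet normal 0.0000 -1.0000 0.0000
    outer loop
      vertex 0.000 0.000 0.000
      vertex 16.000 0.000 0.000
      vertex 16.000 0.000 18.000
    endloop
  endfacet
  facet normal 0.0000 -1.0000 0.0000
    outer loop
      vertex 0.000 0.000 0.000
      vertex 16.000 0.000 18.000
      vertex 0.000 0.000 18.000
    endloop
  endfacet
  facet normal 0.0000 1.0000 0.0000
    outer loop
      vertex 16.000 11.000 18.000
      vertex 16.000 11.000 0.000
      vertex 0.000 11.000 0.000
    endloop
  endfacet
  facet normal 0.0000 1.0000 0.0000
    outer loop
      vertex 0.000 11.000 18.000
      vertex 16.000 11.000 18.000
      vertex 0.000 11.000 0.000
    endloop
  endfacet
  facet normal -1.0000 0.0000 0.0000
    outer loop
      vertex 0.000 11.000 18.000
      vertex 0.000 11.000 0.000
      vertex 0.000 0.000 0.000
    endloop
  endfacet
  facet normal -1.0000 0.0000 0.0000
    outer loop
      vertex 0.000 0.000 18.000
      vertex 0.000 11.000 18.000
      vertex 0.000 0.000 0.000
    endloop
  endfacet
  facet normal 1.0000 0.0000 0.0000
    outer loop
      vertex 16.000 0.000 0.000
      vertex 16.000 11.000 0.000
      vertex 16.000 11.000 18.000
    endloop
  endfacet
  facet normal 1.0000 0.0000 0.0000
    outer loop
      vertex 16.000 0.000 0.000
      vertex 16.000 11.000 18.000
      vertex 16.000 0.000 18.000
    endloop
  endfacet
endsolid part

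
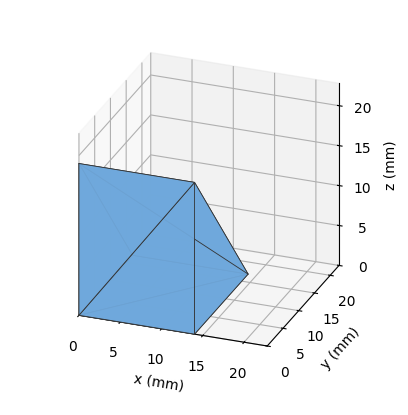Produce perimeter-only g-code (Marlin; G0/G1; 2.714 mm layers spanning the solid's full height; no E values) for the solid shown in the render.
Reading the render: the shape is a wedge (ramp): 14 × 17 mm base, rising to 19 mm along the y=0 edge and sloping linearly to z=0 at y=17 (dimensions read to the nearest mm from the axis ticks). For the g-code, the solid's height is divided into equal slices at the stated Δz and each level perimeter traced with G1 moves after a G0 lift.

; perimeter-only toolpath
G21 ; units = mm
G90 ; absolute positioning
G28 ; home
; layer 1
G0 Z2.714
G0 X0.000 Y0.000
G1 X14.000 Y0.000
G1 X14.000 Y14.571
G1 X0.000 Y14.571
G1 X0.000 Y0.000
; layer 2
G0 Z5.429
G0 X0.000 Y0.000
G1 X14.000 Y0.000
G1 X14.000 Y12.143
G1 X0.000 Y12.143
G1 X0.000 Y0.000
; layer 3
G0 Z8.143
G0 X0.000 Y0.000
G1 X14.000 Y0.000
G1 X14.000 Y9.714
G1 X0.000 Y9.714
G1 X0.000 Y0.000
; layer 4
G0 Z10.857
G0 X0.000 Y0.000
G1 X14.000 Y0.000
G1 X14.000 Y7.286
G1 X0.000 Y7.286
G1 X0.000 Y0.000
; layer 5
G0 Z13.571
G0 X0.000 Y0.000
G1 X14.000 Y0.000
G1 X14.000 Y4.857
G1 X0.000 Y4.857
G1 X0.000 Y0.000
; layer 6
G0 Z16.286
G0 X0.000 Y0.000
G1 X14.000 Y0.000
G1 X14.000 Y2.429
G1 X0.000 Y2.429
G1 X0.000 Y0.000
M2 ; end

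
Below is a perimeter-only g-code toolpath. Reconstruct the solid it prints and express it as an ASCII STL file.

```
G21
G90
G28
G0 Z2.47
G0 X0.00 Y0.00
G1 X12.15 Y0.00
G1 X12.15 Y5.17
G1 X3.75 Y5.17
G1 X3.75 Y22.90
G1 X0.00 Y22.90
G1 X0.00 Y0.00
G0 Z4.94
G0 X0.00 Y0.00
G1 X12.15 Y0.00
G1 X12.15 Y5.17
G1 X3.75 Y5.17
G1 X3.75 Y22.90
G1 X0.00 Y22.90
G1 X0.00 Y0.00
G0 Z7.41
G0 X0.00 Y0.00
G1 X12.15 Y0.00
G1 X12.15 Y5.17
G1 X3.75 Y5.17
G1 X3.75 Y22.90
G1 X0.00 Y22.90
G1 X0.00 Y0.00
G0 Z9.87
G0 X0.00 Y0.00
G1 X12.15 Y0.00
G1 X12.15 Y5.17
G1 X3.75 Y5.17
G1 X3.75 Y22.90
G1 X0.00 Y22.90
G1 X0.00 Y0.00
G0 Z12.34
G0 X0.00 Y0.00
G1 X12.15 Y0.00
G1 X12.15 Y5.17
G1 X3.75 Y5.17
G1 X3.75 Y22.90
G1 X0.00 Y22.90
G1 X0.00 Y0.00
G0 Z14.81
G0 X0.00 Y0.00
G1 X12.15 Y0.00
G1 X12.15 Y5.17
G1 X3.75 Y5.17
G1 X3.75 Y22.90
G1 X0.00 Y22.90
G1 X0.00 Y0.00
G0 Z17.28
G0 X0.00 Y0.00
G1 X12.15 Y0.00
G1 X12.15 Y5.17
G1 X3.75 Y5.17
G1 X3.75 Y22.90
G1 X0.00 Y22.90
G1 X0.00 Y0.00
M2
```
solid part
  facet normal 0.0000 0.0000 -1.0000
    outer loop
      vertex 12.15 5.17 0.00
      vertex 12.15 0.00 0.00
      vertex 0.00 0.00 0.00
    endloop
  endfacet
  facet normal 0.0000 0.0000 -1.0000
    outer loop
      vertex 3.75 5.17 0.00
      vertex 12.15 5.17 0.00
      vertex 0.00 0.00 0.00
    endloop
  endfacet
  facet normal 0.0000 0.0000 -1.0000
    outer loop
      vertex 3.75 22.90 0.00
      vertex 3.75 5.17 0.00
      vertex 0.00 0.00 0.00
    endloop
  endfacet
  facet normal 0.0000 0.0000 -1.0000
    outer loop
      vertex 0.00 22.90 0.00
      vertex 3.75 22.90 0.00
      vertex 0.00 0.00 0.00
    endloop
  endfacet
  facet normal 0.0000 0.0000 1.0000
    outer loop
      vertex 0.00 0.00 17.28
      vertex 12.15 0.00 17.28
      vertex 12.15 5.17 17.28
    endloop
  endfacet
  facet normal 0.0000 0.0000 1.0000
    outer loop
      vertex 0.00 0.00 17.28
      vertex 12.15 5.17 17.28
      vertex 3.75 5.17 17.28
    endloop
  endfacet
  facet normal 0.0000 0.0000 1.0000
    outer loop
      vertex 0.00 0.00 17.28
      vertex 3.75 5.17 17.28
      vertex 3.75 22.90 17.28
    endloop
  endfacet
  facet normal 0.0000 0.0000 1.0000
    outer loop
      vertex 0.00 0.00 17.28
      vertex 3.75 22.90 17.28
      vertex 0.00 22.90 17.28
    endloop
  endfacet
  facet normal 0.0000 -1.0000 0.0000
    outer loop
      vertex 0.00 0.00 0.00
      vertex 12.15 0.00 0.00
      vertex 12.15 0.00 17.28
    endloop
  endfacet
  facet normal 0.0000 -1.0000 0.0000
    outer loop
      vertex 0.00 0.00 0.00
      vertex 12.15 0.00 17.28
      vertex 0.00 0.00 17.28
    endloop
  endfacet
  facet normal 1.0000 0.0000 0.0000
    outer loop
      vertex 12.15 0.00 0.00
      vertex 12.15 5.17 0.00
      vertex 12.15 5.17 17.28
    endloop
  endfacet
  facet normal 1.0000 0.0000 0.0000
    outer loop
      vertex 12.15 0.00 0.00
      vertex 12.15 5.17 17.28
      vertex 12.15 0.00 17.28
    endloop
  endfacet
  facet normal 0.0000 1.0000 0.0000
    outer loop
      vertex 12.15 5.17 0.00
      vertex 3.75 5.17 0.00
      vertex 3.75 5.17 17.28
    endloop
  endfacet
  facet normal 0.0000 1.0000 0.0000
    outer loop
      vertex 12.15 5.17 0.00
      vertex 3.75 5.17 17.28
      vertex 12.15 5.17 17.28
    endloop
  endfacet
  facet normal 1.0000 0.0000 0.0000
    outer loop
      vertex 3.75 5.17 0.00
      vertex 3.75 22.90 0.00
      vertex 3.75 22.90 17.28
    endloop
  endfacet
  facet normal 1.0000 0.0000 0.0000
    outer loop
      vertex 3.75 5.17 0.00
      vertex 3.75 22.90 17.28
      vertex 3.75 5.17 17.28
    endloop
  endfacet
  facet normal 0.0000 1.0000 0.0000
    outer loop
      vertex 3.75 22.90 0.00
      vertex 0.00 22.90 0.00
      vertex 0.00 22.90 17.28
    endloop
  endfacet
  facet normal 0.0000 1.0000 0.0000
    outer loop
      vertex 3.75 22.90 0.00
      vertex 0.00 22.90 17.28
      vertex 3.75 22.90 17.28
    endloop
  endfacet
  facet normal -1.0000 0.0000 0.0000
    outer loop
      vertex 0.00 22.90 0.00
      vertex 0.00 0.00 0.00
      vertex 0.00 0.00 17.28
    endloop
  endfacet
  facet normal -1.0000 0.0000 0.0000
    outer loop
      vertex 0.00 22.90 0.00
      vertex 0.00 0.00 17.28
      vertex 0.00 22.90 17.28
    endloop
  endfacet
endsolid part

The G0 Z moves step by Δz≈2.47 mm. Every layer's G1 loop is the same polygon, so the solid is a straight extrusion of it from z=0 to z≈17.3. Closing with flat bottom and top caps and triangulating gives 20 facets — an L-shaped prism: outer 12.2 × 22.9 mm, arm thicknesses ≈ 5.17 mm (horizontal) and 3.75 mm (vertical), extruded 17.3 mm in z.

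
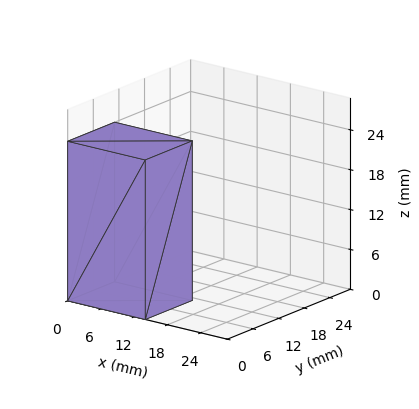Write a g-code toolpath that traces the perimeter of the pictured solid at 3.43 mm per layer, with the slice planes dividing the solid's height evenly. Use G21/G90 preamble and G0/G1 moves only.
Reading the render: the shape is a rectangular box, roughly 14 × 11 mm footprint and 24 mm tall (dimensions read to the nearest mm from the axis ticks). For the g-code, the solid's height is divided into equal slices at the stated Δz and each level perimeter traced with G1 moves after a G0 lift.

; perimeter-only toolpath
G21 ; units = mm
G90 ; absolute positioning
G28 ; home
; layer 1
G0 Z3.43
G0 X0.00 Y0.00
G1 X14.00 Y0.00
G1 X14.00 Y11.00
G1 X0.00 Y11.00
G1 X0.00 Y0.00
; layer 2
G0 Z6.86
G0 X0.00 Y0.00
G1 X14.00 Y0.00
G1 X14.00 Y11.00
G1 X0.00 Y11.00
G1 X0.00 Y0.00
; layer 3
G0 Z10.29
G0 X0.00 Y0.00
G1 X14.00 Y0.00
G1 X14.00 Y11.00
G1 X0.00 Y11.00
G1 X0.00 Y0.00
; layer 4
G0 Z13.71
G0 X0.00 Y0.00
G1 X14.00 Y0.00
G1 X14.00 Y11.00
G1 X0.00 Y11.00
G1 X0.00 Y0.00
; layer 5
G0 Z17.14
G0 X0.00 Y0.00
G1 X14.00 Y0.00
G1 X14.00 Y11.00
G1 X0.00 Y11.00
G1 X0.00 Y0.00
; layer 6
G0 Z20.57
G0 X0.00 Y0.00
G1 X14.00 Y0.00
G1 X14.00 Y11.00
G1 X0.00 Y11.00
G1 X0.00 Y0.00
; layer 7
G0 Z24.00
G0 X0.00 Y0.00
G1 X14.00 Y0.00
G1 X14.00 Y11.00
G1 X0.00 Y11.00
G1 X0.00 Y0.00
M2 ; end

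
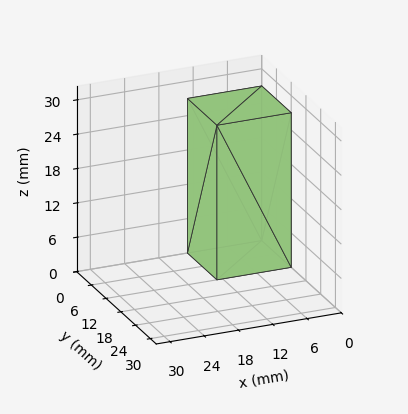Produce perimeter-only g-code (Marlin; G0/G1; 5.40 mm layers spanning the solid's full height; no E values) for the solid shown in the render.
Reading the render: the shape is a rectangular box, roughly 13 × 12 mm footprint and 27 mm tall (dimensions read to the nearest mm from the axis ticks). For the g-code, the solid's height is divided into equal slices at the stated Δz and each level perimeter traced with G1 moves after a G0 lift.

; perimeter-only toolpath
G21 ; units = mm
G90 ; absolute positioning
G28 ; home
; layer 1
G0 Z5.40
G0 X0.00 Y0.00
G1 X13.00 Y0.00
G1 X13.00 Y12.00
G1 X0.00 Y12.00
G1 X0.00 Y0.00
; layer 2
G0 Z10.80
G0 X0.00 Y0.00
G1 X13.00 Y0.00
G1 X13.00 Y12.00
G1 X0.00 Y12.00
G1 X0.00 Y0.00
; layer 3
G0 Z16.20
G0 X0.00 Y0.00
G1 X13.00 Y0.00
G1 X13.00 Y12.00
G1 X0.00 Y12.00
G1 X0.00 Y0.00
; layer 4
G0 Z21.60
G0 X0.00 Y0.00
G1 X13.00 Y0.00
G1 X13.00 Y12.00
G1 X0.00 Y12.00
G1 X0.00 Y0.00
; layer 5
G0 Z27.00
G0 X0.00 Y0.00
G1 X13.00 Y0.00
G1 X13.00 Y12.00
G1 X0.00 Y12.00
G1 X0.00 Y0.00
M2 ; end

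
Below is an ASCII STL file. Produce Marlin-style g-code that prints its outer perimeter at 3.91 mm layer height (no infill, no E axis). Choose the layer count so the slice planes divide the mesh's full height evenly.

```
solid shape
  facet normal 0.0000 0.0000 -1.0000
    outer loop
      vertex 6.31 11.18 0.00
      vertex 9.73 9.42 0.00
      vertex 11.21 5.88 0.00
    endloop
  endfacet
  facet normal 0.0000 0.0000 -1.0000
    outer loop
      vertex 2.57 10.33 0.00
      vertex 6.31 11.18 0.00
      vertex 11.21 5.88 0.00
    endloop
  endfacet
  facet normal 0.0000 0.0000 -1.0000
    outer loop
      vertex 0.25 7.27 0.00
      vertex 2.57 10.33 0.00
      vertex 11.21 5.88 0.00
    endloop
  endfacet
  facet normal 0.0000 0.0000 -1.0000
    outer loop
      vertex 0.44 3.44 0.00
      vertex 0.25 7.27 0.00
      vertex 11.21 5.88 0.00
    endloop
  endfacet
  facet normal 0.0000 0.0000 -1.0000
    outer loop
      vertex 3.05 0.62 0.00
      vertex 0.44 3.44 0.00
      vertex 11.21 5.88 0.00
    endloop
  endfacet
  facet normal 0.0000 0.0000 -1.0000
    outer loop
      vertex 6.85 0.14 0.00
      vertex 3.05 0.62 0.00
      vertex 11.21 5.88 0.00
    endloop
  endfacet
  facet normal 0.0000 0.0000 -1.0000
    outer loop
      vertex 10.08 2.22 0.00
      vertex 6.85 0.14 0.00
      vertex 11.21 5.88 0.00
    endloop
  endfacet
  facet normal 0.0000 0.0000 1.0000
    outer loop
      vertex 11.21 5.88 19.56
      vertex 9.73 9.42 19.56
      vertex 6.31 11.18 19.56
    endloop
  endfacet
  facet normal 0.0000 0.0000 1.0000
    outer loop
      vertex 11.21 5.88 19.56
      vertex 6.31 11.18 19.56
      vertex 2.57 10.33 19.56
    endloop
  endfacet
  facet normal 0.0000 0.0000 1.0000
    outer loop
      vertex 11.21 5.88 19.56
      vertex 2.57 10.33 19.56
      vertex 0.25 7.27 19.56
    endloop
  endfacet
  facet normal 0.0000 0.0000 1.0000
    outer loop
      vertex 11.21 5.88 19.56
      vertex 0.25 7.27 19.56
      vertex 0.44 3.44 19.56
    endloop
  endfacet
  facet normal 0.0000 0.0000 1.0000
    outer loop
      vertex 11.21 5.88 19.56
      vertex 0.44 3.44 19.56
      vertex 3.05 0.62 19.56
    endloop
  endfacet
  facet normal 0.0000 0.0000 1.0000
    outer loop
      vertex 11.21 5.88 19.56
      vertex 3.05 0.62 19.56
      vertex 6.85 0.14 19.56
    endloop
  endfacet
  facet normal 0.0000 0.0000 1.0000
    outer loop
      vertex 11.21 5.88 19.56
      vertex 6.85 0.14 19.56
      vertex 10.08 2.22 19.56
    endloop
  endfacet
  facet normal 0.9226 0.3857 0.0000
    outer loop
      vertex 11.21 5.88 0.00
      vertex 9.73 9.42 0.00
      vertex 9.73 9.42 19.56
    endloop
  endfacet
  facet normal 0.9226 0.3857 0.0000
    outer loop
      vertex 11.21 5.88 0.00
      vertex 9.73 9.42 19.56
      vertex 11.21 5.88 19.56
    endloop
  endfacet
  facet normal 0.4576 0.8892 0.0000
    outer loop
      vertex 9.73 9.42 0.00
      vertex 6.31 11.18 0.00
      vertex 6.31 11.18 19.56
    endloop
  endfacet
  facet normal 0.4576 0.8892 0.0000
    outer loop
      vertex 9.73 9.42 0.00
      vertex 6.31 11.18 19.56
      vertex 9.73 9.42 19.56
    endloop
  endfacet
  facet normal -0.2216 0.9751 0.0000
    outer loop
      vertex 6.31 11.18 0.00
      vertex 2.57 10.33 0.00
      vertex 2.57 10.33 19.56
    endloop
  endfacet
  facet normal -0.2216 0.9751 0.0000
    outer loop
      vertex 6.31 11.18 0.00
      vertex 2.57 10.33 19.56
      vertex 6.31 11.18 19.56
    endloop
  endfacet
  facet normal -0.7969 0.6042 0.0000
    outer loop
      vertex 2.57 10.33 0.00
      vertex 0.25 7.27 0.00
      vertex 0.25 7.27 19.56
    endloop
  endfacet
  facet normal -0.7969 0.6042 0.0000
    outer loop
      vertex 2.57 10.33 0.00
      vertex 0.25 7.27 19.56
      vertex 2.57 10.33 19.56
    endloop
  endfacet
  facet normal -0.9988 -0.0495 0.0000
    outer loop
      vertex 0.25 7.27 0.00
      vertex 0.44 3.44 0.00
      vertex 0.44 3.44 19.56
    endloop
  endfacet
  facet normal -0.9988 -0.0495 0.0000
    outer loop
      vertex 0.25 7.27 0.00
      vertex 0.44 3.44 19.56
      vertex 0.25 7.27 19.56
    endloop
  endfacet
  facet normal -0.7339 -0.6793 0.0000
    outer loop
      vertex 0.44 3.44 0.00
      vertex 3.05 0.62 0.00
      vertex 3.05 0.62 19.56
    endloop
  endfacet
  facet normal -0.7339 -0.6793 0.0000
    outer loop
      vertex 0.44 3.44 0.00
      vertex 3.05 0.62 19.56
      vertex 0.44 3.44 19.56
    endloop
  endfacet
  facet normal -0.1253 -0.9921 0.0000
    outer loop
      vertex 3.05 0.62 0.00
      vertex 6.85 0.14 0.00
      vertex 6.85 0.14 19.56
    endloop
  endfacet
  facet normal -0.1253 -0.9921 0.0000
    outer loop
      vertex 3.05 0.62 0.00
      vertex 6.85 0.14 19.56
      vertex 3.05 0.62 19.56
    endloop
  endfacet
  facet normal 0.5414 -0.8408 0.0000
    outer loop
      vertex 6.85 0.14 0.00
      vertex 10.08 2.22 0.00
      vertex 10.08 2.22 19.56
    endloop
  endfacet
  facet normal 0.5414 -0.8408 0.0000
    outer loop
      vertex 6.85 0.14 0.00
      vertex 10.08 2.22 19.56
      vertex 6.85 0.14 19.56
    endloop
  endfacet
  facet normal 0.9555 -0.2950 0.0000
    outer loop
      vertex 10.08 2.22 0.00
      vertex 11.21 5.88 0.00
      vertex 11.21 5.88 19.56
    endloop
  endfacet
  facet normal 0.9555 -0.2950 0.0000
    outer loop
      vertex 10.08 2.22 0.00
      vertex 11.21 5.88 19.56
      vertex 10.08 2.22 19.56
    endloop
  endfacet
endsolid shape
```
; perimeter-only toolpath
G21 ; units = mm
G90 ; absolute positioning
G28 ; home
; layer 1
G0 Z3.91
G0 X11.21 Y5.88
G1 X9.73 Y9.42
G1 X6.31 Y11.18
G1 X2.57 Y10.33
G1 X0.25 Y7.27
G1 X0.44 Y3.44
G1 X3.05 Y0.62
G1 X6.85 Y0.14
G1 X10.08 Y2.22
G1 X11.21 Y5.88
; layer 2
G0 Z7.82
G0 X11.21 Y5.88
G1 X9.73 Y9.42
G1 X6.31 Y11.18
G1 X2.57 Y10.33
G1 X0.25 Y7.27
G1 X0.44 Y3.44
G1 X3.05 Y0.62
G1 X6.85 Y0.14
G1 X10.08 Y2.22
G1 X11.21 Y5.88
; layer 3
G0 Z11.74
G0 X11.21 Y5.88
G1 X9.73 Y9.42
G1 X6.31 Y11.18
G1 X2.57 Y10.33
G1 X0.25 Y7.27
G1 X0.44 Y3.44
G1 X3.05 Y0.62
G1 X6.85 Y0.14
G1 X10.08 Y2.22
G1 X11.21 Y5.88
; layer 4
G0 Z15.65
G0 X11.21 Y5.88
G1 X9.73 Y9.42
G1 X6.31 Y11.18
G1 X2.57 Y10.33
G1 X0.25 Y7.27
G1 X0.44 Y3.44
G1 X3.05 Y0.62
G1 X6.85 Y0.14
G1 X10.08 Y2.22
G1 X11.21 Y5.88
; layer 5
G0 Z19.56
G0 X11.21 Y5.88
G1 X9.73 Y9.42
G1 X6.31 Y11.18
G1 X2.57 Y10.33
G1 X0.25 Y7.27
G1 X0.44 Y3.44
G1 X3.05 Y0.62
G1 X6.85 Y0.14
G1 X10.08 Y2.22
G1 X11.21 Y5.88
M2 ; end

The solid is a regular 9-sided prism (a cylinder approximated with 9 flat sides), circumscribed radius ≈ 5.61 mm, height ≈ 19.6 mm. Slicing at Δz = 3.91 mm — 5 equal slices spanning the solid's height, so layer i sits at z = i·h/5 — gives 5 non-empty perimeters. Each is a 9-segment closed polygon; G0 lifts to the layer z and rapids to the start vertex, then G1 traces the edges.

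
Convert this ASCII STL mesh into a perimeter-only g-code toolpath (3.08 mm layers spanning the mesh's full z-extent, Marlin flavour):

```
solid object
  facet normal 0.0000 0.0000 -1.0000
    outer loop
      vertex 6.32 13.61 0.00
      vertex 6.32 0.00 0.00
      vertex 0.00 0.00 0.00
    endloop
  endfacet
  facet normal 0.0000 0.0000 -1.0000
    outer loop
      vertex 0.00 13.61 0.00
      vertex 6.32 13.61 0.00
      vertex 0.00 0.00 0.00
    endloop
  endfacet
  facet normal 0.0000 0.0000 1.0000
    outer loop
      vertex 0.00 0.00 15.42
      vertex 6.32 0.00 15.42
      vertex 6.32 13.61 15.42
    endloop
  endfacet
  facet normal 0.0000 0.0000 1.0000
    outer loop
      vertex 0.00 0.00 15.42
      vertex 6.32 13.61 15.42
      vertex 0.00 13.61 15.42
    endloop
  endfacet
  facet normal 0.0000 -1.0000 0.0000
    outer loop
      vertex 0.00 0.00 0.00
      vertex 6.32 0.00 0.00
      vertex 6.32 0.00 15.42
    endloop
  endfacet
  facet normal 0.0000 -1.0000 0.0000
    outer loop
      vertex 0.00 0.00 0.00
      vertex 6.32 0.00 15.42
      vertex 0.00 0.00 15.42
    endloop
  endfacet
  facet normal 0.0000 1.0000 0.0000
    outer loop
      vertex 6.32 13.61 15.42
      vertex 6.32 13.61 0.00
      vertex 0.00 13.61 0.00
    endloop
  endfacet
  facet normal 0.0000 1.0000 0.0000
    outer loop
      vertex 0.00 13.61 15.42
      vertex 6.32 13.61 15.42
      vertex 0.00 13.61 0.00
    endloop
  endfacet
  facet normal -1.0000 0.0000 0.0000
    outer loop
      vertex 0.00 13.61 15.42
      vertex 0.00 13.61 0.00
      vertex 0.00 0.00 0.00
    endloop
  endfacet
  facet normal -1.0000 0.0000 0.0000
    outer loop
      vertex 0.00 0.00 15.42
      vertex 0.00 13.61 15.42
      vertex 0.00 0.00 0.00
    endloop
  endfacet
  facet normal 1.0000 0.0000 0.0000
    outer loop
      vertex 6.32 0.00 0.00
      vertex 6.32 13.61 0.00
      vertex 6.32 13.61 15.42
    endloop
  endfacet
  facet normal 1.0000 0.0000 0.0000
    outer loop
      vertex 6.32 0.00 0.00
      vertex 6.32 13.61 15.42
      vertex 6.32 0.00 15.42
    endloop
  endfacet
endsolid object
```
; perimeter-only toolpath
G21 ; units = mm
G90 ; absolute positioning
G28 ; home
; layer 1
G0 Z3.08
G0 X0.00 Y0.00
G1 X6.32 Y0.00
G1 X6.32 Y13.61
G1 X0.00 Y13.61
G1 X0.00 Y0.00
; layer 2
G0 Z6.17
G0 X0.00 Y0.00
G1 X6.32 Y0.00
G1 X6.32 Y13.61
G1 X0.00 Y13.61
G1 X0.00 Y0.00
; layer 3
G0 Z9.25
G0 X0.00 Y0.00
G1 X6.32 Y0.00
G1 X6.32 Y13.61
G1 X0.00 Y13.61
G1 X0.00 Y0.00
; layer 4
G0 Z12.34
G0 X0.00 Y0.00
G1 X6.32 Y0.00
G1 X6.32 Y13.61
G1 X0.00 Y13.61
G1 X0.00 Y0.00
; layer 5
G0 Z15.42
G0 X0.00 Y0.00
G1 X6.32 Y0.00
G1 X6.32 Y13.61
G1 X0.00 Y13.61
G1 X0.00 Y0.00
M2 ; end

The solid is a rectangular box, roughly 6.32 × 13.6 mm footprint and 15.4 mm tall. Slicing at Δz = 3.08 mm — 5 equal slices spanning the solid's height, so layer i sits at z = i·h/5 — gives 5 non-empty perimeters. Each is a 4-segment closed polygon; G0 lifts to the layer z and rapids to the start vertex, then G1 traces the edges.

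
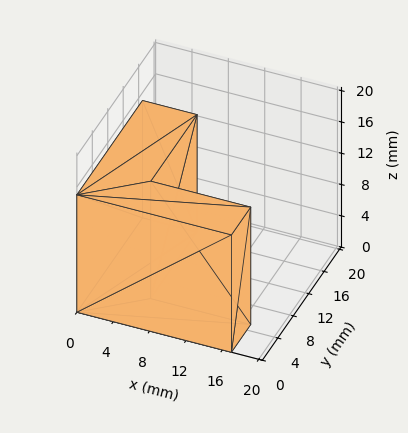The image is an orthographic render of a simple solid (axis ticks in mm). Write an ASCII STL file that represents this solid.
Reading the render: the shape is an L-shaped prism: outer 17 × 17 mm, arm thicknesses ≈ 5 mm (horizontal) and 6 mm (vertical), extruded 15 mm in z (dimensions read to the nearest mm from the axis ticks). For the STL, each face is triangulated and given an outward normal.

solid part
  facet normal 0.0000 0.0000 -1.0000
    outer loop
      vertex 17.00 5.00 0.00
      vertex 17.00 0.00 0.00
      vertex 0.00 0.00 0.00
    endloop
  endfacet
  facet normal 0.0000 0.0000 -1.0000
    outer loop
      vertex 6.00 5.00 0.00
      vertex 17.00 5.00 0.00
      vertex 0.00 0.00 0.00
    endloop
  endfacet
  facet normal 0.0000 0.0000 -1.0000
    outer loop
      vertex 6.00 17.00 0.00
      vertex 6.00 5.00 0.00
      vertex 0.00 0.00 0.00
    endloop
  endfacet
  facet normal 0.0000 0.0000 -1.0000
    outer loop
      vertex 0.00 17.00 0.00
      vertex 6.00 17.00 0.00
      vertex 0.00 0.00 0.00
    endloop
  endfacet
  facet normal 0.0000 0.0000 1.0000
    outer loop
      vertex 0.00 0.00 15.00
      vertex 17.00 0.00 15.00
      vertex 17.00 5.00 15.00
    endloop
  endfacet
  facet normal 0.0000 0.0000 1.0000
    outer loop
      vertex 0.00 0.00 15.00
      vertex 17.00 5.00 15.00
      vertex 6.00 5.00 15.00
    endloop
  endfacet
  facet normal 0.0000 0.0000 1.0000
    outer loop
      vertex 0.00 0.00 15.00
      vertex 6.00 5.00 15.00
      vertex 6.00 17.00 15.00
    endloop
  endfacet
  facet normal 0.0000 0.0000 1.0000
    outer loop
      vertex 0.00 0.00 15.00
      vertex 6.00 17.00 15.00
      vertex 0.00 17.00 15.00
    endloop
  endfacet
  facet normal 0.0000 -1.0000 0.0000
    outer loop
      vertex 0.00 0.00 0.00
      vertex 17.00 0.00 0.00
      vertex 17.00 0.00 15.00
    endloop
  endfacet
  facet normal 0.0000 -1.0000 0.0000
    outer loop
      vertex 0.00 0.00 0.00
      vertex 17.00 0.00 15.00
      vertex 0.00 0.00 15.00
    endloop
  endfacet
  facet normal 1.0000 0.0000 0.0000
    outer loop
      vertex 17.00 0.00 0.00
      vertex 17.00 5.00 0.00
      vertex 17.00 5.00 15.00
    endloop
  endfacet
  facet normal 1.0000 0.0000 0.0000
    outer loop
      vertex 17.00 0.00 0.00
      vertex 17.00 5.00 15.00
      vertex 17.00 0.00 15.00
    endloop
  endfacet
  facet normal 0.0000 1.0000 0.0000
    outer loop
      vertex 17.00 5.00 0.00
      vertex 6.00 5.00 0.00
      vertex 6.00 5.00 15.00
    endloop
  endfacet
  facet normal 0.0000 1.0000 0.0000
    outer loop
      vertex 17.00 5.00 0.00
      vertex 6.00 5.00 15.00
      vertex 17.00 5.00 15.00
    endloop
  endfacet
  facet normal 1.0000 0.0000 0.0000
    outer loop
      vertex 6.00 5.00 0.00
      vertex 6.00 17.00 0.00
      vertex 6.00 17.00 15.00
    endloop
  endfacet
  facet normal 1.0000 0.0000 0.0000
    outer loop
      vertex 6.00 5.00 0.00
      vertex 6.00 17.00 15.00
      vertex 6.00 5.00 15.00
    endloop
  endfacet
  facet normal 0.0000 1.0000 0.0000
    outer loop
      vertex 6.00 17.00 0.00
      vertex 0.00 17.00 0.00
      vertex 0.00 17.00 15.00
    endloop
  endfacet
  facet normal 0.0000 1.0000 0.0000
    outer loop
      vertex 6.00 17.00 0.00
      vertex 0.00 17.00 15.00
      vertex 6.00 17.00 15.00
    endloop
  endfacet
  facet normal -1.0000 0.0000 0.0000
    outer loop
      vertex 0.00 17.00 0.00
      vertex 0.00 0.00 0.00
      vertex 0.00 0.00 15.00
    endloop
  endfacet
  facet normal -1.0000 0.0000 0.0000
    outer loop
      vertex 0.00 17.00 0.00
      vertex 0.00 0.00 15.00
      vertex 0.00 17.00 15.00
    endloop
  endfacet
endsolid part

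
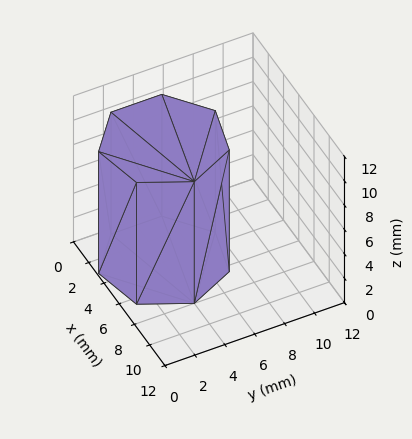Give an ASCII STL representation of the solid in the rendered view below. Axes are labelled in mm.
Reading the render: the shape is a regular 7-sided prism (a cylinder approximated with 7 flat sides), circumscribed radius ≈ 4 mm, height ≈ 10 mm (dimensions read to the nearest mm from the axis ticks). For the STL, each face is triangulated and given an outward normal.

solid part
  facet normal 0.0000 0.0000 -1.0000
    outer loop
      vertex 3.1 7.9 0.0
      vertex 6.5 7.1 0.0
      vertex 8.0 4.0 0.0
    endloop
  endfacet
  facet normal 0.0000 0.0000 -1.0000
    outer loop
      vertex 0.4 5.7 0.0
      vertex 3.1 7.9 0.0
      vertex 8.0 4.0 0.0
    endloop
  endfacet
  facet normal 0.0000 0.0000 -1.0000
    outer loop
      vertex 0.4 2.3 0.0
      vertex 0.4 5.7 0.0
      vertex 8.0 4.0 0.0
    endloop
  endfacet
  facet normal 0.0000 0.0000 -1.0000
    outer loop
      vertex 3.1 0.1 0.0
      vertex 0.4 2.3 0.0
      vertex 8.0 4.0 0.0
    endloop
  endfacet
  facet normal 0.0000 0.0000 -1.0000
    outer loop
      vertex 6.5 0.9 0.0
      vertex 3.1 0.1 0.0
      vertex 8.0 4.0 0.0
    endloop
  endfacet
  facet normal 0.0000 0.0000 1.0000
    outer loop
      vertex 8.0 4.0 10.0
      vertex 6.5 7.1 10.0
      vertex 3.1 7.9 10.0
    endloop
  endfacet
  facet normal 0.0000 0.0000 1.0000
    outer loop
      vertex 8.0 4.0 10.0
      vertex 3.1 7.9 10.0
      vertex 0.4 5.7 10.0
    endloop
  endfacet
  facet normal 0.0000 0.0000 1.0000
    outer loop
      vertex 8.0 4.0 10.0
      vertex 0.4 5.7 10.0
      vertex 0.4 2.3 10.0
    endloop
  endfacet
  facet normal 0.0000 0.0000 1.0000
    outer loop
      vertex 8.0 4.0 10.0
      vertex 0.4 2.3 10.0
      vertex 3.1 0.1 10.0
    endloop
  endfacet
  facet normal 0.0000 0.0000 1.0000
    outer loop
      vertex 8.0 4.0 10.0
      vertex 3.1 0.1 10.0
      vertex 6.5 0.9 10.0
    endloop
  endfacet
  facet normal 0.9002 0.4356 0.0000
    outer loop
      vertex 8.0 4.0 0.0
      vertex 6.5 7.1 0.0
      vertex 6.5 7.1 10.0
    endloop
  endfacet
  facet normal 0.9002 0.4356 0.0000
    outer loop
      vertex 8.0 4.0 0.0
      vertex 6.5 7.1 10.0
      vertex 8.0 4.0 10.0
    endloop
  endfacet
  facet normal 0.2290 0.9734 0.0000
    outer loop
      vertex 6.5 7.1 0.0
      vertex 3.1 7.9 0.0
      vertex 3.1 7.9 10.0
    endloop
  endfacet
  facet normal 0.2290 0.9734 0.0000
    outer loop
      vertex 6.5 7.1 0.0
      vertex 3.1 7.9 10.0
      vertex 6.5 7.1 10.0
    endloop
  endfacet
  facet normal -0.6317 0.7752 0.0000
    outer loop
      vertex 3.1 7.9 0.0
      vertex 0.4 5.7 0.0
      vertex 0.4 5.7 10.0
    endloop
  endfacet
  facet normal -0.6317 0.7752 0.0000
    outer loop
      vertex 3.1 7.9 0.0
      vertex 0.4 5.7 10.0
      vertex 3.1 7.9 10.0
    endloop
  endfacet
  facet normal -1.0000 0.0000 0.0000
    outer loop
      vertex 0.4 5.7 0.0
      vertex 0.4 2.3 0.0
      vertex 0.4 2.3 10.0
    endloop
  endfacet
  facet normal -1.0000 0.0000 0.0000
    outer loop
      vertex 0.4 5.7 0.0
      vertex 0.4 2.3 10.0
      vertex 0.4 5.7 10.0
    endloop
  endfacet
  facet normal -0.6317 -0.7752 0.0000
    outer loop
      vertex 0.4 2.3 0.0
      vertex 3.1 0.1 0.0
      vertex 3.1 0.1 10.0
    endloop
  endfacet
  facet normal -0.6317 -0.7752 0.0000
    outer loop
      vertex 0.4 2.3 0.0
      vertex 3.1 0.1 10.0
      vertex 0.4 2.3 10.0
    endloop
  endfacet
  facet normal 0.2290 -0.9734 0.0000
    outer loop
      vertex 3.1 0.1 0.0
      vertex 6.5 0.9 0.0
      vertex 6.5 0.9 10.0
    endloop
  endfacet
  facet normal 0.2290 -0.9734 0.0000
    outer loop
      vertex 3.1 0.1 0.0
      vertex 6.5 0.9 10.0
      vertex 3.1 0.1 10.0
    endloop
  endfacet
  facet normal 0.9002 -0.4356 0.0000
    outer loop
      vertex 6.5 0.9 0.0
      vertex 8.0 4.0 0.0
      vertex 8.0 4.0 10.0
    endloop
  endfacet
  facet normal 0.9002 -0.4356 0.0000
    outer loop
      vertex 6.5 0.9 0.0
      vertex 8.0 4.0 10.0
      vertex 6.5 0.9 10.0
    endloop
  endfacet
endsolid part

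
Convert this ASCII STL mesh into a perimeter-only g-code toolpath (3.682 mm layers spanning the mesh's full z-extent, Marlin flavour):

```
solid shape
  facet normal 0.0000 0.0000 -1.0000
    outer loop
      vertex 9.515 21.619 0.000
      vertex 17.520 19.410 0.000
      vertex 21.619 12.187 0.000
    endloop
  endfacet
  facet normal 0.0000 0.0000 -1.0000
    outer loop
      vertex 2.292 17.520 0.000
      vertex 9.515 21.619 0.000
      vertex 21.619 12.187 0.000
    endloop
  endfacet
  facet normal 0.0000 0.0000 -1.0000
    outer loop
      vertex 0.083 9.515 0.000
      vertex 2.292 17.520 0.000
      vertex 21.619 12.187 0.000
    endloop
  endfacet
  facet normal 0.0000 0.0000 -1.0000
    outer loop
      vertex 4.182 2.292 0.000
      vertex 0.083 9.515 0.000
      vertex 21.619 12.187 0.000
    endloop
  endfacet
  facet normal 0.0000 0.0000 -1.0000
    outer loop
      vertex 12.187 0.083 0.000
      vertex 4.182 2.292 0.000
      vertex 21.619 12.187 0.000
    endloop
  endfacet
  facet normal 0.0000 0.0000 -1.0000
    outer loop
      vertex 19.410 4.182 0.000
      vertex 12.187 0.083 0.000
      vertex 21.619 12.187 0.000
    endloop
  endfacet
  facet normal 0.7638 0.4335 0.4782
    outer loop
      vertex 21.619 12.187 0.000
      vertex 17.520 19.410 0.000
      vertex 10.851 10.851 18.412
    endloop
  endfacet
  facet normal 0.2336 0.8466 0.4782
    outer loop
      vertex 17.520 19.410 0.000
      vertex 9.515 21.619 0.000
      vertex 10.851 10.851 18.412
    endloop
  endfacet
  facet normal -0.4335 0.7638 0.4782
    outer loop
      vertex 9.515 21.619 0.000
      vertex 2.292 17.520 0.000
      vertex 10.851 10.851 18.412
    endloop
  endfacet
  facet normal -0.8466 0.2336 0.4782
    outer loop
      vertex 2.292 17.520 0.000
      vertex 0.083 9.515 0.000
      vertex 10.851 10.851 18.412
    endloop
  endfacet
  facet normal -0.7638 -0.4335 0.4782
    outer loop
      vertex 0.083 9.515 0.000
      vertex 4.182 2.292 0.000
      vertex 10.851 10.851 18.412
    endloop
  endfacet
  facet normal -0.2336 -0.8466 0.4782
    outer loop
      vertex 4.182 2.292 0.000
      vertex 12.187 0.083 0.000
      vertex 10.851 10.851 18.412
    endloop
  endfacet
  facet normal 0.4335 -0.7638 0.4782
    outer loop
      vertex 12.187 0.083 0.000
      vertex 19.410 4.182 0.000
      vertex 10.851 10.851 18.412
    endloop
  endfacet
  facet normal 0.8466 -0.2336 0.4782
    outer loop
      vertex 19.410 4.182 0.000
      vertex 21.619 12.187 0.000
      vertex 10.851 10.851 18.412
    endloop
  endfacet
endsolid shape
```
; perimeter-only toolpath
G21 ; units = mm
G90 ; absolute positioning
G28 ; home
; layer 1
G0 Z3.682
G0 X19.465 Y11.920
G1 X16.186 Y17.698
G1 X9.782 Y19.465
G1 X4.004 Y16.186
G1 X2.237 Y9.782
G1 X5.516 Y4.004
G1 X11.920 Y2.237
G1 X17.698 Y5.516
G1 X19.465 Y11.920
; layer 2
G0 Z7.365
G0 X17.312 Y11.653
G1 X14.852 Y15.986
G1 X10.049 Y17.312
G1 X5.716 Y14.852
G1 X4.390 Y10.049
G1 X6.850 Y5.716
G1 X11.653 Y4.390
G1 X15.986 Y6.850
G1 X17.312 Y11.653
; layer 3
G0 Z11.047
G0 X15.158 Y11.385
G1 X13.519 Y14.275
G1 X10.317 Y15.158
G1 X7.427 Y13.519
G1 X6.544 Y10.317
G1 X8.183 Y7.427
G1 X11.385 Y6.544
G1 X14.275 Y8.183
G1 X15.158 Y11.385
; layer 4
G0 Z14.730
G0 X13.005 Y11.118
G1 X12.185 Y12.563
G1 X10.584 Y13.005
G1 X9.139 Y12.185
G1 X8.697 Y10.584
G1 X9.517 Y9.139
G1 X11.118 Y8.697
G1 X12.563 Y9.517
G1 X13.005 Y11.118
M2 ; end

The solid is a regular 8-sided pyramid, base circumscribed radius ≈ 10.9 mm, apex at z ≈ 18.4 mm. Slicing at Δz = 3.682 mm — 5 equal slices spanning the solid's height, so layer i sits at z = i·h/5 — gives 4 non-empty perimeters. Each is a 8-segment closed polygon; G0 lifts to the layer z and rapids to the start vertex, then G1 traces the edges. The cross-section shrinks linearly with z (the slice at the apex is degenerate and omitted).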